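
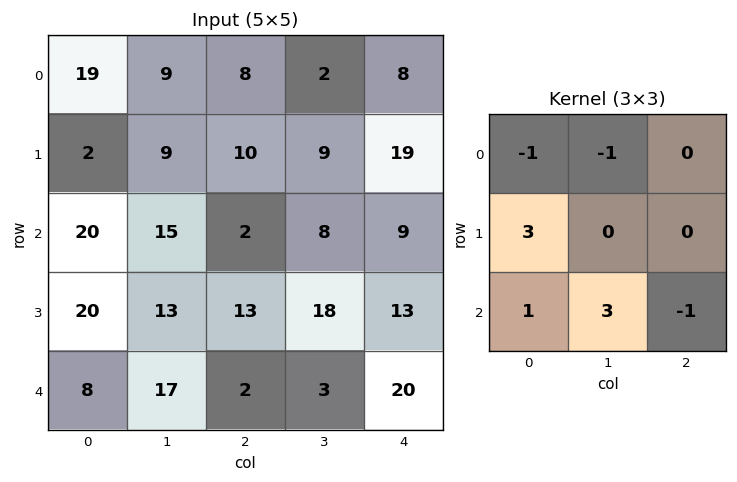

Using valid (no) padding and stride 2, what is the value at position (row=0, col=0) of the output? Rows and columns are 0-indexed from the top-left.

The receptive field on the input at this output position is [19 9 8 / 2 9 10 / 20 15 2]. Elementwise product with the kernel and sum: 19·-1 + 9·-1 + 2·3 + 20·1 + 15·3 + 2·-1.

41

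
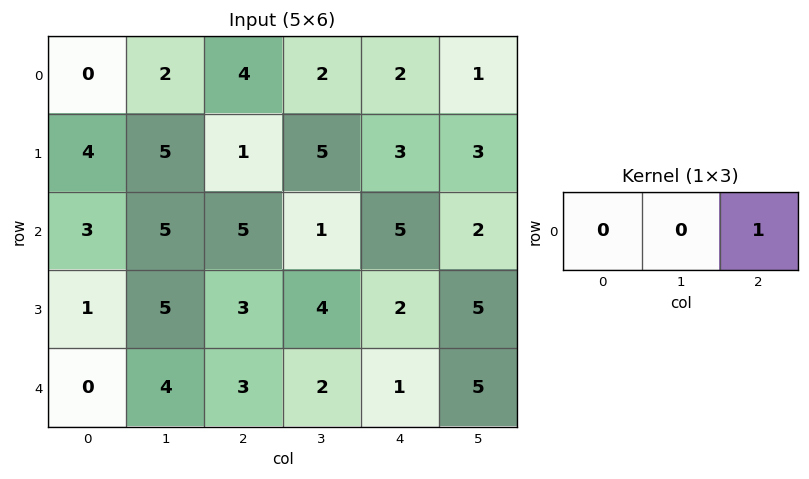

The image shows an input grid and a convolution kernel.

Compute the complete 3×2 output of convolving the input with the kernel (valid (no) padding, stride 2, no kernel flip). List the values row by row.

Output[0,0]: The receptive field on the input at this output position is [0 2 4]. Elementwise product with the kernel and sum: 4·1.

4 2
5 5
3 1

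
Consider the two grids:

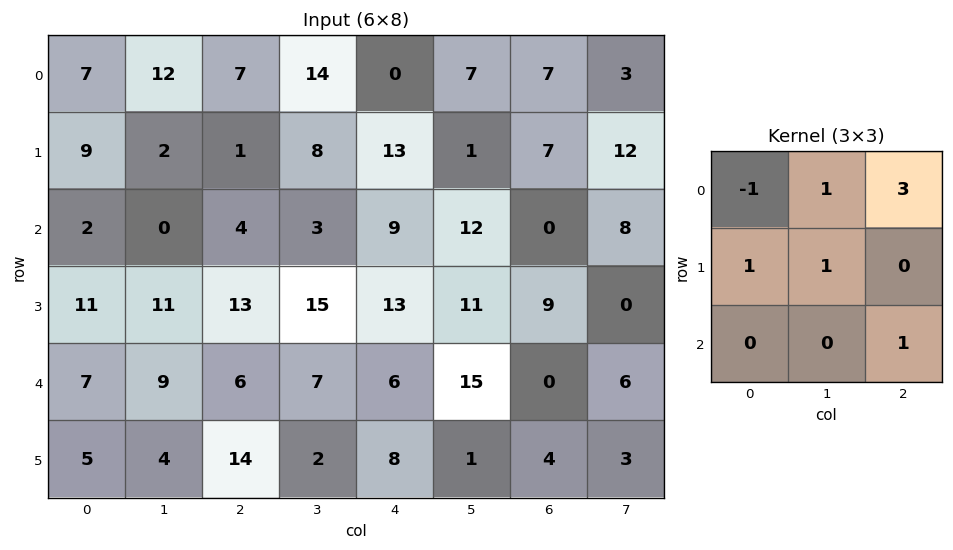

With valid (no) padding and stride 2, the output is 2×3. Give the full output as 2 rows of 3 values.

41 25 42
38 60 27

Output[0,0]: The receptive field on the input at this output position is [7 12 7 / 9 2 1 / 2 0 4]. Elementwise product with the kernel and sum: 7·-1 + 12·1 + 7·3 + 9·1 + 2·1 + 4·1.
Output[0,1]: The receptive field on the input at this output position is [7 14 0 / 1 8 13 / 4 3 9]. Elementwise product with the kernel and sum: 7·-1 + 14·1 + 0·3 + 1·1 + 8·1 + 9·1.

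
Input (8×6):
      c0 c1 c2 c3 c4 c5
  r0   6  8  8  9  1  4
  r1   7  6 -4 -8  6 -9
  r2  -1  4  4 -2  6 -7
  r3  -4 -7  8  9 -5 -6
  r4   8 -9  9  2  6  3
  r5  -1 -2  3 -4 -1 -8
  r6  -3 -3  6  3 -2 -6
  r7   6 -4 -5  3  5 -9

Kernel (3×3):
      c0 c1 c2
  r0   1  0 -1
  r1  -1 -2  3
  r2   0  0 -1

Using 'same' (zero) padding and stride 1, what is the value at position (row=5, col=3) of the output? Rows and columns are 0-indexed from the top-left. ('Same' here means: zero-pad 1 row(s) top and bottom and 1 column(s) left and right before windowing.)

7

The receptive field on the zero-padded input at this output position is [9 2 6 / 3 -4 -1 / 6 3 -2]. Elementwise product with the kernel and sum: 9·1 + 6·-1 + 3·-1 + -4·-2 + -1·3 + -2·-1.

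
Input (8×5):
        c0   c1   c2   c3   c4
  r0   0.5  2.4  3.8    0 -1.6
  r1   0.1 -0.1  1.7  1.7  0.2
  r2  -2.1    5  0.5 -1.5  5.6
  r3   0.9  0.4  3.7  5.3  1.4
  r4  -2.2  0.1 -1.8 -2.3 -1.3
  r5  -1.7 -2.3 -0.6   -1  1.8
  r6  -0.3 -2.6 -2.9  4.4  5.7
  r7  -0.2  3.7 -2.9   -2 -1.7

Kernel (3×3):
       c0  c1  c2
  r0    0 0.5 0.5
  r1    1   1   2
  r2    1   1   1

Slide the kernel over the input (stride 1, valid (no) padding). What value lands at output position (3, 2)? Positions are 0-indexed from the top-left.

-3.15

The receptive field on the input at this output position is [3.7 5.3 1.4 / -1.8 -2.3 -1.3 / -0.6 -1 1.8]. Elementwise product with the kernel and sum: 5.3·0.5 + 1.4·0.5 + -1.8·1 + -2.3·1 + -1.3·2 + -0.6·1 + -1·1 + 1.8·1.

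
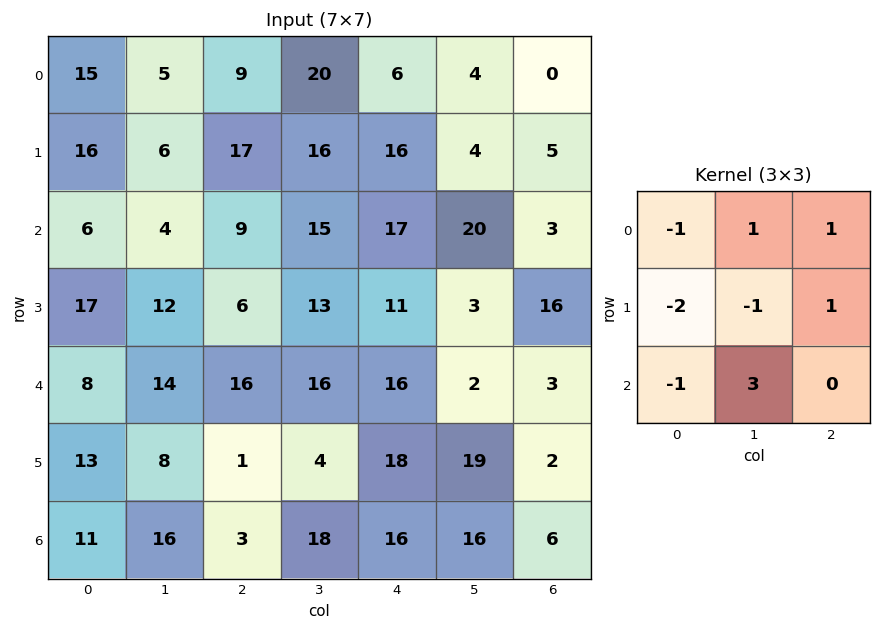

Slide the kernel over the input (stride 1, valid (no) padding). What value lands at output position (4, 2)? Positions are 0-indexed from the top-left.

79

The receptive field on the input at this output position is [16 16 16 / 1 4 18 / 3 18 16]. Elementwise product with the kernel and sum: 16·-1 + 16·1 + 16·1 + 1·-2 + 4·-1 + 18·1 + 3·-1 + 18·3.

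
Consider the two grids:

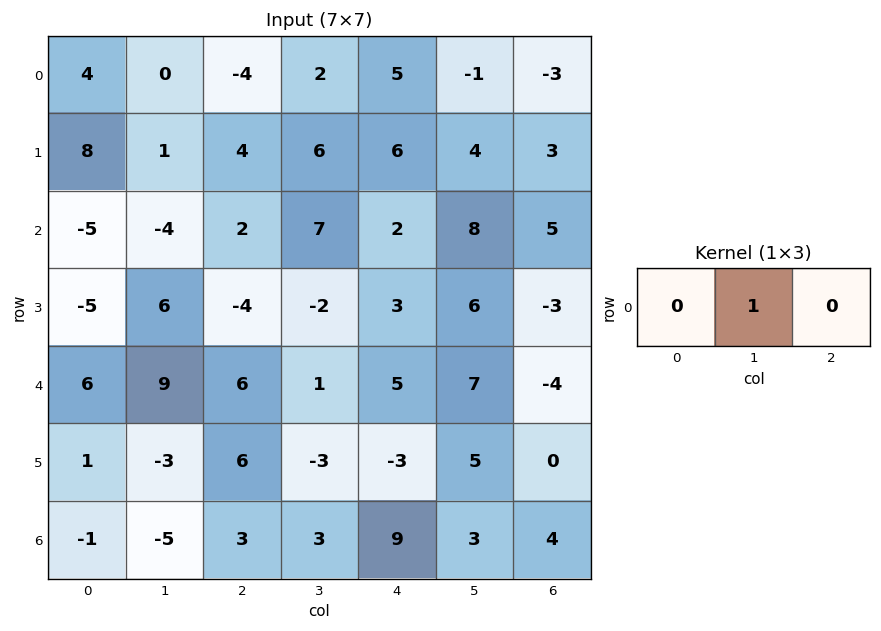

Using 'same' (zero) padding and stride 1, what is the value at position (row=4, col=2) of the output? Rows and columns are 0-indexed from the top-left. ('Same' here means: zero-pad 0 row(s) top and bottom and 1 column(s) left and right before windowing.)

The receptive field on the zero-padded input at this output position is [9 6 1]. Elementwise product with the kernel and sum: 6·1.

6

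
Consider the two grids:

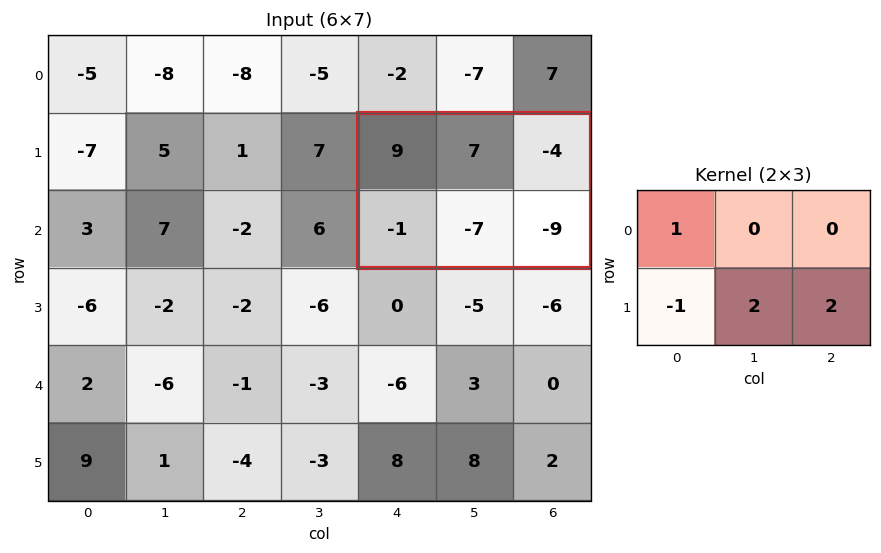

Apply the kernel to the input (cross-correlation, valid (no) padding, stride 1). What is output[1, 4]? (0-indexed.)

The receptive field on the input at this output position is [9 7 -4 / -1 -7 -9]. Elementwise product with the kernel and sum: 9·1 + -1·-1 + -7·2 + -9·2.

-22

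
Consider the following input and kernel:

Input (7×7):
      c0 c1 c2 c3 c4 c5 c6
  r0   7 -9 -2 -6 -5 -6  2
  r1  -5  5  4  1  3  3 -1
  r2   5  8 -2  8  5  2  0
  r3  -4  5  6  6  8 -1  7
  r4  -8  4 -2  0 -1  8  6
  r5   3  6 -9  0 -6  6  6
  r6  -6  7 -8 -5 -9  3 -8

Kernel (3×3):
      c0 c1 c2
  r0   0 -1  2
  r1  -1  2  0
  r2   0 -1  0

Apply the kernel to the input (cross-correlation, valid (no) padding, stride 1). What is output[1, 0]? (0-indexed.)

The receptive field on the input at this output position is [-5 5 4 / 5 8 -2 / -4 5 6]. Elementwise product with the kernel and sum: 5·-1 + 4·2 + 5·-1 + 8·2 + 5·-1.

9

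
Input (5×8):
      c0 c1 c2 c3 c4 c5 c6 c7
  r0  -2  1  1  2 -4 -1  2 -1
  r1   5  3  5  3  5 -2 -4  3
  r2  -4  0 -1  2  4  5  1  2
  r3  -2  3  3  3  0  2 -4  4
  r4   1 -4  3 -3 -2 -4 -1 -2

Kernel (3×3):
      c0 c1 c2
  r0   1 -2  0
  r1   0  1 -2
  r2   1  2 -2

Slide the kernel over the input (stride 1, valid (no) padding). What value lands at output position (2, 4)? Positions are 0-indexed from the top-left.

The receptive field on the input at this output position is [4 5 1 / 0 2 -4 / -2 -4 -1]. Elementwise product with the kernel and sum: 4·1 + 5·-2 + 2·1 + -4·-2 + -2·1 + -4·2 + -1·-2.

-4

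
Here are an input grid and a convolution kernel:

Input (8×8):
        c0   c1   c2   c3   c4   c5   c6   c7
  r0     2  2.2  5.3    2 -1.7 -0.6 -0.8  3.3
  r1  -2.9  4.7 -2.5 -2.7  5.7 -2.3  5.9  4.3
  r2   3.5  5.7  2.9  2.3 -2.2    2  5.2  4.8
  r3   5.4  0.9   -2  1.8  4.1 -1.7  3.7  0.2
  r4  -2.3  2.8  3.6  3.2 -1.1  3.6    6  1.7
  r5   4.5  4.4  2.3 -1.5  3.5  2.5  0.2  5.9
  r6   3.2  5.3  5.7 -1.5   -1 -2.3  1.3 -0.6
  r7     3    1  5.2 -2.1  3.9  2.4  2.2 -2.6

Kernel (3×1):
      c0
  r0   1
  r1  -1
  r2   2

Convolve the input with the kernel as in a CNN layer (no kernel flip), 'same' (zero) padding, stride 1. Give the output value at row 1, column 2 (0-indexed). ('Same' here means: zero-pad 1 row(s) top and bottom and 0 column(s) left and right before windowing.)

The receptive field on the zero-padded input at this output position is [5.3 / -2.5 / 2.9]. Elementwise product with the kernel and sum: 5.3·1 + -2.5·-1 + 2.9·2.

13.6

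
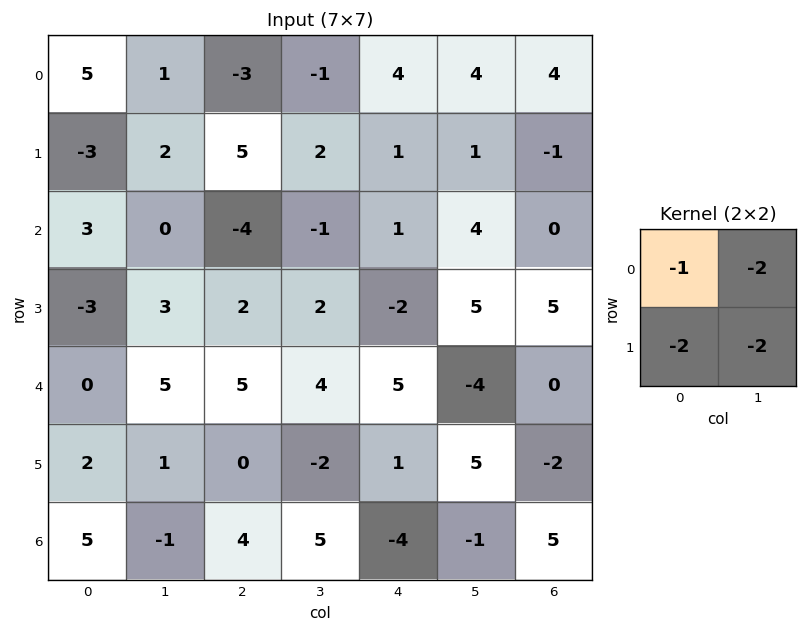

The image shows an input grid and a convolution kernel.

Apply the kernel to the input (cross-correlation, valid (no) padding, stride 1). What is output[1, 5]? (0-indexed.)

-7

The receptive field on the input at this output position is [1 -1 / 4 0]. Elementwise product with the kernel and sum: 1·-1 + -1·-2 + 4·-2 + 0·-2.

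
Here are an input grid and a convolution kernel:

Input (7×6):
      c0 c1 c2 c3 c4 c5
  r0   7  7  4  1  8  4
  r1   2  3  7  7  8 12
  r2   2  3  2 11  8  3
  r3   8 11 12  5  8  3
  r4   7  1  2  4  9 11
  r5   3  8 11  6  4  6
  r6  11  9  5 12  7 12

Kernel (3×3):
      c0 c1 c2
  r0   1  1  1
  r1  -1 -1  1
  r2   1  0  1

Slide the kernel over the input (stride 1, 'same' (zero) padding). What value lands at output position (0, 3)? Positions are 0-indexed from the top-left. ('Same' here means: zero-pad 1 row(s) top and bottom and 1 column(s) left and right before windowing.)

The receptive field on the zero-padded input at this output position is [0 0 0 / 4 1 8 / 7 7 8]. Elementwise product with the kernel and sum: 0·1 + 0·1 + 0·1 + 4·-1 + 1·-1 + 8·1 + 7·1 + 8·1.

18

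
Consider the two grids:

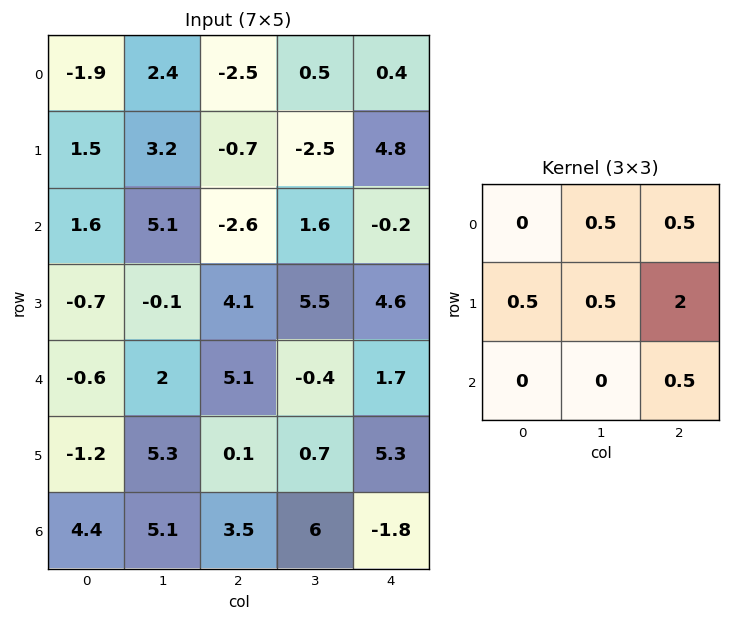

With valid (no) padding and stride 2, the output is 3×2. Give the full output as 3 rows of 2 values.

Output[0,0]: The receptive field on the input at this output position is [-1.9 2.4 -2.5 / 1.5 3.2 -0.7 / 1.6 5.1 -2.6]. Elementwise product with the kernel and sum: 2.4·0.5 + -2.5·0.5 + 1.5·0.5 + 3.2·0.5 + -0.7·2 + -2.6·0.5.

-0.4 8.35
11.6 15.55
7.55 10.75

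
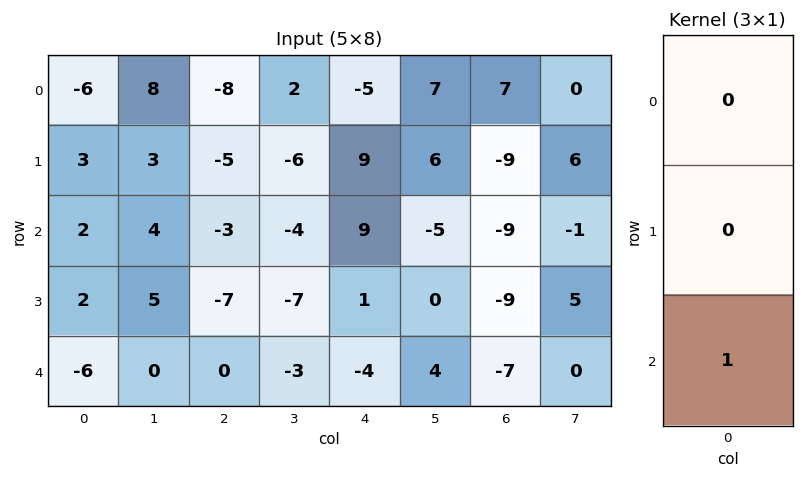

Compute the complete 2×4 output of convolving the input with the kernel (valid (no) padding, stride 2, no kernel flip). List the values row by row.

Output[0,0]: The receptive field on the input at this output position is [-6 / 3 / 2]. Elementwise product with the kernel and sum: 2·1.

2 -3 9 -9
-6 0 -4 -7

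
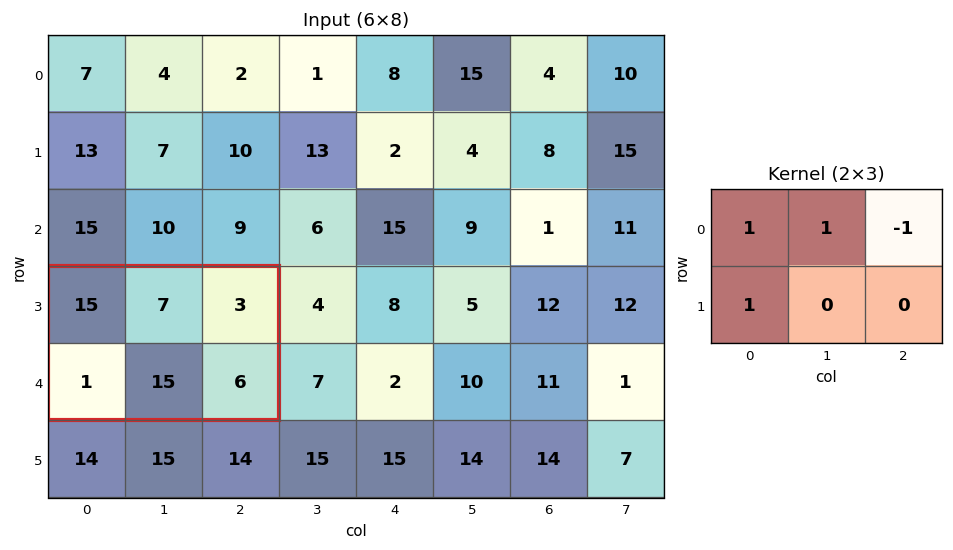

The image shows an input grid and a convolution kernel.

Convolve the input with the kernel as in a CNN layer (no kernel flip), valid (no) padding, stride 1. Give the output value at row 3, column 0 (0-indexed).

The receptive field on the input at this output position is [15 7 3 / 1 15 6]. Elementwise product with the kernel and sum: 15·1 + 7·1 + 3·-1 + 1·1.

20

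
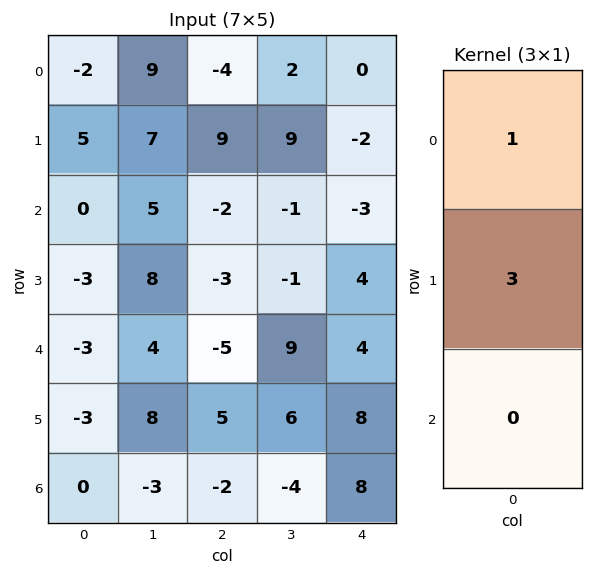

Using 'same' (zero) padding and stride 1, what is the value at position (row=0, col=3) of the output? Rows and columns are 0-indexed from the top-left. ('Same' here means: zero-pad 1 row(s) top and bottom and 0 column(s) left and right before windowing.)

The receptive field on the zero-padded input at this output position is [0 / 2 / 9]. Elementwise product with the kernel and sum: 0·1 + 2·3.

6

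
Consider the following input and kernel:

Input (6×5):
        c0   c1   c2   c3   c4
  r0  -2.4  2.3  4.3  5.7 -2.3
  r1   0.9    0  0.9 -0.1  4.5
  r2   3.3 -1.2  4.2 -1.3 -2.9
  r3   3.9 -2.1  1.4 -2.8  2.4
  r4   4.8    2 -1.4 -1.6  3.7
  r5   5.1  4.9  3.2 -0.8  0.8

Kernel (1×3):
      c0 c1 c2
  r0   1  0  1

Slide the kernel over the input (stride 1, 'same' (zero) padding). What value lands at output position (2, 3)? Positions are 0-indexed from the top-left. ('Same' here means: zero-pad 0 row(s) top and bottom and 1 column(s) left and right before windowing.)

The receptive field on the zero-padded input at this output position is [4.2 -1.3 -2.9]. Elementwise product with the kernel and sum: 4.2·1 + -2.9·1.

1.3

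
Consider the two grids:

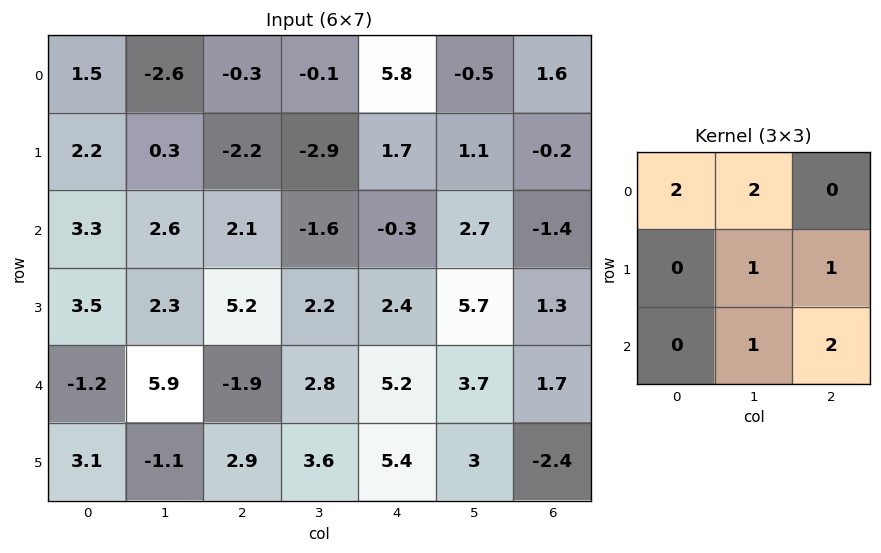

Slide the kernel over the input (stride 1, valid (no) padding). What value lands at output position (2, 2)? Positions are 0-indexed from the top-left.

The receptive field on the input at this output position is [2.1 -1.6 -0.3 / 5.2 2.2 2.4 / -1.9 2.8 5.2]. Elementwise product with the kernel and sum: 2.1·2 + -1.6·2 + 2.2·1 + 2.4·1 + 2.8·1 + 5.2·2.

18.8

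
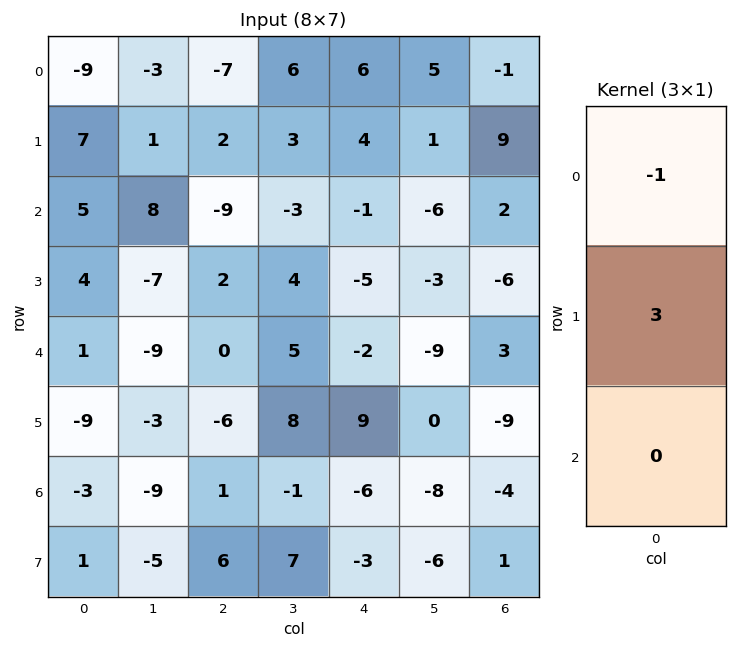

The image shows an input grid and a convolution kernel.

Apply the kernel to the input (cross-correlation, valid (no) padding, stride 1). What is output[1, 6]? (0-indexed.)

-3

The receptive field on the input at this output position is [9 / 2 / -6]. Elementwise product with the kernel and sum: 9·-1 + 2·3.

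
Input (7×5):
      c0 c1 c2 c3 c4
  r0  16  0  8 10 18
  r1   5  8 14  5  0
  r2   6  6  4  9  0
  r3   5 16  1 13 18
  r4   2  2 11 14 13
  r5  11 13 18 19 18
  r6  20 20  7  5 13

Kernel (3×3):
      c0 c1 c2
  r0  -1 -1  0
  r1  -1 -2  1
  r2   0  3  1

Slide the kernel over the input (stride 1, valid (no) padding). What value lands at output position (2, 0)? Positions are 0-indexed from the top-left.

-31

The receptive field on the input at this output position is [6 6 4 / 5 16 1 / 2 2 11]. Elementwise product with the kernel and sum: 6·-1 + 6·-1 + 5·-1 + 16·-2 + 1·1 + 2·3 + 11·1.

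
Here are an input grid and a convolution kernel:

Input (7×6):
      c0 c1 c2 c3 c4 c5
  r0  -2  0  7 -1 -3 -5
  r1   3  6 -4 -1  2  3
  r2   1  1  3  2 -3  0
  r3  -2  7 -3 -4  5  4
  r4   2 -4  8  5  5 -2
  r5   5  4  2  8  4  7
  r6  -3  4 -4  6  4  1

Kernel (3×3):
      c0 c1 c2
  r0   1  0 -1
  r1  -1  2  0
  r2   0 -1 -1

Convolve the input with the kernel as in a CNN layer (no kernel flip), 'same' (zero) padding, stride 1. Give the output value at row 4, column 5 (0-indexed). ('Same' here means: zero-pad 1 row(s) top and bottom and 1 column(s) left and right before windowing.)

The receptive field on the zero-padded input at this output position is [5 4 0 / 5 -2 0 / 4 7 0]. Elementwise product with the kernel and sum: 5·1 + 0·-1 + 5·-1 + -2·2 + 7·-1 + 0·-1.

-11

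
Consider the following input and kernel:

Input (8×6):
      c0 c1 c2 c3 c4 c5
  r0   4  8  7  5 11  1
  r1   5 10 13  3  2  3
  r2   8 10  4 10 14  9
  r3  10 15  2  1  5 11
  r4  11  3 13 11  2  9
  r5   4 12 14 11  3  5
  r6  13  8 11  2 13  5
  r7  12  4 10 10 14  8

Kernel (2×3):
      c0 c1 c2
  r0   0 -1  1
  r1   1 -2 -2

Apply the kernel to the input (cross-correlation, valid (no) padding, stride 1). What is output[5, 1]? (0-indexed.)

-21

The receptive field on the input at this output position is [12 14 11 / 8 11 2]. Elementwise product with the kernel and sum: 14·-1 + 11·1 + 8·1 + 11·-2 + 2·-2.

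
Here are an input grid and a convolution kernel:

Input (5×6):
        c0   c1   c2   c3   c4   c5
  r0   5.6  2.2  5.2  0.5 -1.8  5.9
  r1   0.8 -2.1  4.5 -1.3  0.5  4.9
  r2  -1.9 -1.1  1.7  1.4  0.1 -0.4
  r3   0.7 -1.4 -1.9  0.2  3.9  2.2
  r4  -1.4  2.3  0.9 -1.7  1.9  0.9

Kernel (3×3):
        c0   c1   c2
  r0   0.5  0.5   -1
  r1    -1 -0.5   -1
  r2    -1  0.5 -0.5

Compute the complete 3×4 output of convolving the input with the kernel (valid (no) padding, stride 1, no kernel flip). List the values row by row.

Output[0,0]: The receptive field on the input at this output position is [5.6 2.2 5.2 / 0.8 -2.1 4.5 / -1.9 -1.1 1.7]. Elementwise product with the kernel and sum: 5.6·0.5 + 2.2·0.5 + 5.2·-1 + 0.8·-1 + -2.1·-0.5 + 4.5·-1 + -1.9·-1 + -1.1·0.5 + 1.7·-0.5.

-5.05 5.6 -0.75 -11.55
-4.85 1.7 -1.35 -5.7
0.8 0.05 -3.35 -1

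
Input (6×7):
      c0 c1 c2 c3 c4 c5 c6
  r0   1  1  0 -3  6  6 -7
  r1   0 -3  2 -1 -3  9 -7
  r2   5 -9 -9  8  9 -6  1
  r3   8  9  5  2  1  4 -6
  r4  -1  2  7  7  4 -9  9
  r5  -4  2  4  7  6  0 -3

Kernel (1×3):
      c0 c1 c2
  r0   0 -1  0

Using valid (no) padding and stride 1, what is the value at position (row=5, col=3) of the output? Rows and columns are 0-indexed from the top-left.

-6

The receptive field on the input at this output position is [7 6 0]. Elementwise product with the kernel and sum: 6·-1.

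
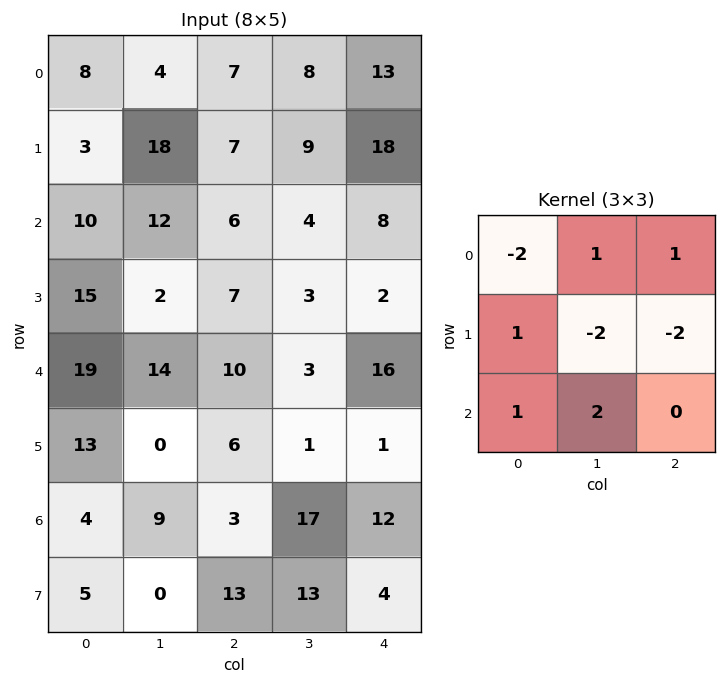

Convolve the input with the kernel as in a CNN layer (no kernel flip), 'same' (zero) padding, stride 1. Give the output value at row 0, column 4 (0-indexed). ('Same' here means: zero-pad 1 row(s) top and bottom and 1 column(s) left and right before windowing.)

The receptive field on the zero-padded input at this output position is [0 0 0 / 8 13 0 / 9 18 0]. Elementwise product with the kernel and sum: 0·-2 + 0·1 + 0·1 + 8·1 + 13·-2 + 0·-2 + 9·1 + 18·2.

27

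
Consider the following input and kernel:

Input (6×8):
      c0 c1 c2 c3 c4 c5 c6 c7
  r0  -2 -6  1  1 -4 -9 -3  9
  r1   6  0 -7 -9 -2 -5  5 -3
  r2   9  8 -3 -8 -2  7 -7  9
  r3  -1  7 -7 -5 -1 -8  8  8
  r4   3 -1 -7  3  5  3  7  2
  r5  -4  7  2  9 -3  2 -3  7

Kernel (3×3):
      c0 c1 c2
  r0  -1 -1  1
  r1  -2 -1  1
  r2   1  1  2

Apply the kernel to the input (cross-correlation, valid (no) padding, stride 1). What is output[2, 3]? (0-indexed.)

The receptive field on the input at this output position is [-8 -2 7 / -5 -1 -8 / 3 5 3]. Elementwise product with the kernel and sum: -8·-1 + -2·-1 + 7·1 + -5·-2 + -1·-1 + -8·1 + 3·1 + 5·1 + 3·2.

34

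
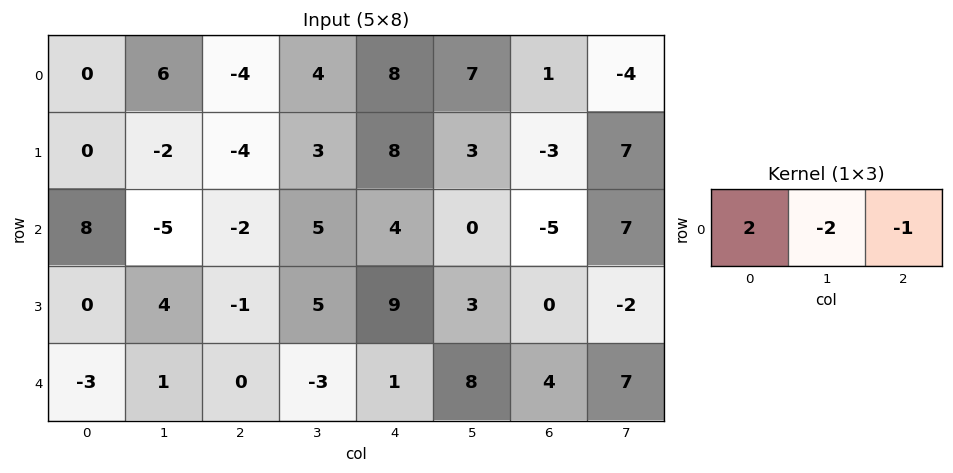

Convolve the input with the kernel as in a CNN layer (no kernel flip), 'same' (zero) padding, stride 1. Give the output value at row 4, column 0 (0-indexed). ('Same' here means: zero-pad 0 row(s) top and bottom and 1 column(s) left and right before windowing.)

5

The receptive field on the zero-padded input at this output position is [0 -3 1]. Elementwise product with the kernel and sum: 0·2 + -3·-2 + 1·-1.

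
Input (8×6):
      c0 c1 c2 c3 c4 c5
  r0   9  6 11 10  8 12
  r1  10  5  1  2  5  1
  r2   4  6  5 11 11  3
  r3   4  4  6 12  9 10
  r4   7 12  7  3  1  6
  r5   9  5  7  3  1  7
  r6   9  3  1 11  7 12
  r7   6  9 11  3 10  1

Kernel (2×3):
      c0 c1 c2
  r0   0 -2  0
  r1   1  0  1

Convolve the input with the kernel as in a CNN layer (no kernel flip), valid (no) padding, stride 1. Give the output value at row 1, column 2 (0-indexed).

The receptive field on the input at this output position is [1 2 5 / 5 11 11]. Elementwise product with the kernel and sum: 2·-2 + 5·1 + 11·1.

12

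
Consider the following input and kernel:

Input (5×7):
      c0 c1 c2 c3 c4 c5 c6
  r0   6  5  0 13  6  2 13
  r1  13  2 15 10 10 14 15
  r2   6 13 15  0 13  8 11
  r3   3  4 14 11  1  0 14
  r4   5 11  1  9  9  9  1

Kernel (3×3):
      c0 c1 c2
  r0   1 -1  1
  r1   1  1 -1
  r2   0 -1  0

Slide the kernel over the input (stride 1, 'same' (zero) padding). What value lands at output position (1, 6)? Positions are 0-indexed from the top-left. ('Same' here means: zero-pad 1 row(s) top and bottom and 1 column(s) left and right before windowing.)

The receptive field on the zero-padded input at this output position is [2 13 0 / 14 15 0 / 8 11 0]. Elementwise product with the kernel and sum: 2·1 + 13·-1 + 0·1 + 14·1 + 15·1 + 0·-1 + 11·-1.

7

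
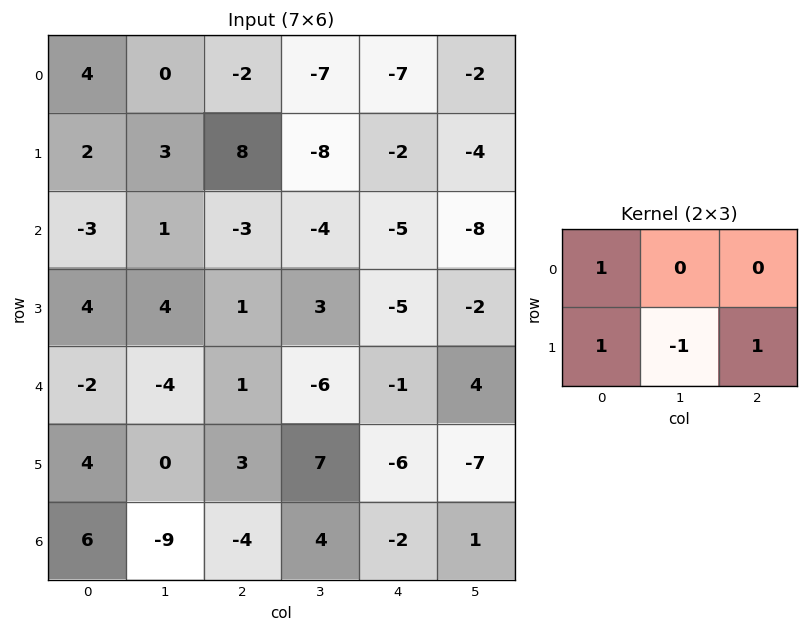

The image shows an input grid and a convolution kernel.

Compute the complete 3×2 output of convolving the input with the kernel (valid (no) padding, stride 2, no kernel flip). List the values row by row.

Output[0,0]: The receptive field on the input at this output position is [4 0 -2 / 2 3 8]. Elementwise product with the kernel and sum: 4·1 + 2·1 + 3·-1 + 8·1.
Output[0,1]: The receptive field on the input at this output position is [-2 -7 -7 / 8 -8 -2]. Elementwise product with the kernel and sum: -2·1 + 8·1 + -8·-1 + -2·1.

11 12
-2 -10
5 -9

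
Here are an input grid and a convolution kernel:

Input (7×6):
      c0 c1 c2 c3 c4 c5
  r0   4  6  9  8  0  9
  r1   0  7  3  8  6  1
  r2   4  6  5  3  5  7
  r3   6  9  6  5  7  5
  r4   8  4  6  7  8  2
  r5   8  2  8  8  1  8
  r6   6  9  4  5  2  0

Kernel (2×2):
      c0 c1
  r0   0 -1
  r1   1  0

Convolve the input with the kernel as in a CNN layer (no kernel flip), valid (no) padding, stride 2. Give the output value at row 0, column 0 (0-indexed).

The receptive field on the input at this output position is [4 6 / 0 7]. Elementwise product with the kernel and sum: 6·-1 + 0·1.

-6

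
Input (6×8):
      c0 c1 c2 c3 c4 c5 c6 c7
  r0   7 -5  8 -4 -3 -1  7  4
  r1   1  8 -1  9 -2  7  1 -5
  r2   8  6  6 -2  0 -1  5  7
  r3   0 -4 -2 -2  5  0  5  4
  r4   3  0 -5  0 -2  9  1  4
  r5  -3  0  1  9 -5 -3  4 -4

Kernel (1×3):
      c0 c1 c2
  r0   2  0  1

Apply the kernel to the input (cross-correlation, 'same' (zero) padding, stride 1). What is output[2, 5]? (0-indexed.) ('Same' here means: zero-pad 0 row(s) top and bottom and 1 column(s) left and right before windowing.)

The receptive field on the zero-padded input at this output position is [0 -1 5]. Elementwise product with the kernel and sum: 0·2 + 5·1.

5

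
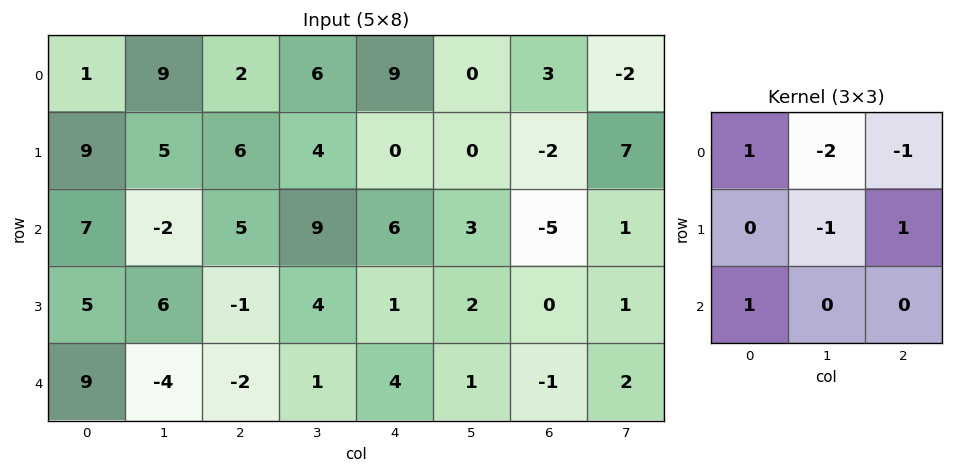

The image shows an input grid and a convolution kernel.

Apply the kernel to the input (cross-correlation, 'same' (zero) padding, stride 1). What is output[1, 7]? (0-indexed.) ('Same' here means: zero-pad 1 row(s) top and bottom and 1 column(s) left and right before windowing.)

-5

The receptive field on the zero-padded input at this output position is [3 -2 0 / -2 7 0 / -5 1 0]. Elementwise product with the kernel and sum: 3·1 + -2·-2 + 0·-1 + 7·-1 + 0·1 + -5·1.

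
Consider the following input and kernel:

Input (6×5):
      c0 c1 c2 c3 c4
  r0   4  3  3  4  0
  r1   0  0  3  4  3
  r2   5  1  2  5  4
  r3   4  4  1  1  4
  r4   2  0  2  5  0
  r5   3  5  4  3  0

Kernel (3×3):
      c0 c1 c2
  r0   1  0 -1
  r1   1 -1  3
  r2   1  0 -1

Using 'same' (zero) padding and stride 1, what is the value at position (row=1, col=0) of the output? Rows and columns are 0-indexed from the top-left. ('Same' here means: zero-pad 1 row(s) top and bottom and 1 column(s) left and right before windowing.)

-4

The receptive field on the zero-padded input at this output position is [0 4 3 / 0 0 0 / 0 5 1]. Elementwise product with the kernel and sum: 0·1 + 3·-1 + 0·1 + 0·-1 + 0·3 + 0·1 + 1·-1.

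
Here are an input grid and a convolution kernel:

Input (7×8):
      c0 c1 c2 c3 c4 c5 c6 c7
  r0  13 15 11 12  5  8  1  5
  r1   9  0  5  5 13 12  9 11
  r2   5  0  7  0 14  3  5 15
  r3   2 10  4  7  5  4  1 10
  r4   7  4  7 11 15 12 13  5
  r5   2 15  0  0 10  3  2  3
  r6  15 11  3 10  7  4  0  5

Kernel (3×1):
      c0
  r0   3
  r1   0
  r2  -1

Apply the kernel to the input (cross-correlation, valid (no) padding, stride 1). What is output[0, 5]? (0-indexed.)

21

The receptive field on the input at this output position is [8 / 12 / 3]. Elementwise product with the kernel and sum: 8·3 + 3·-1.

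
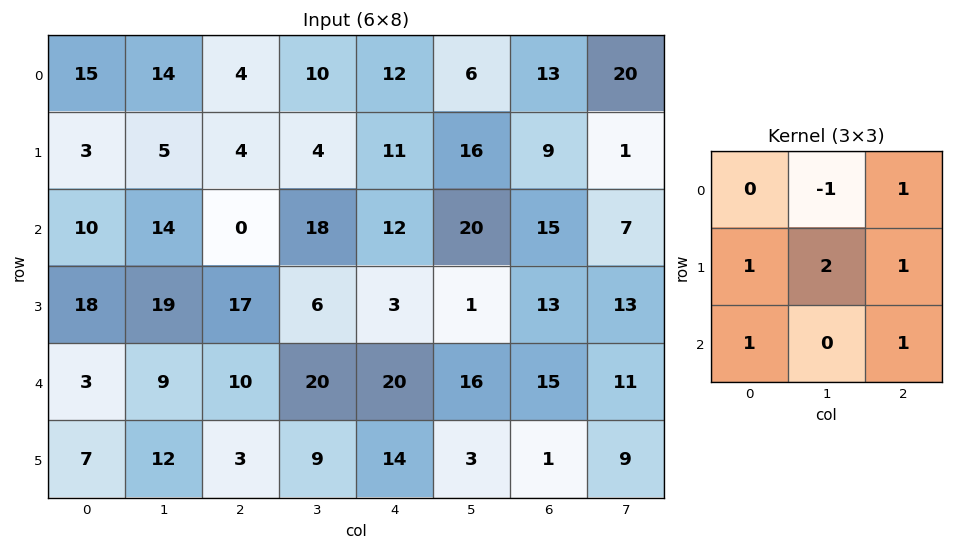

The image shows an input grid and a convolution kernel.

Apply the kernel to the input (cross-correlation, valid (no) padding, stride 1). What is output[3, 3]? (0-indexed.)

The receptive field on the input at this output position is [6 3 1 / 20 20 16 / 9 14 3]. Elementwise product with the kernel and sum: 3·-1 + 1·1 + 20·1 + 20·2 + 16·1 + 9·1 + 3·1.

86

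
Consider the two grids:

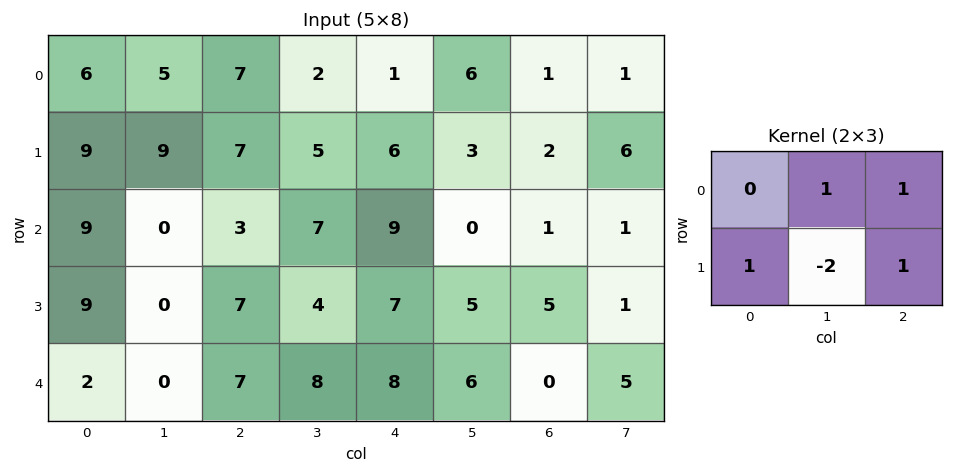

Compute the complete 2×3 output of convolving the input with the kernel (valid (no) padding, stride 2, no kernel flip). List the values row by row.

Output[0,0]: The receptive field on the input at this output position is [6 5 7 / 9 9 7]. Elementwise product with the kernel and sum: 5·1 + 7·1 + 9·1 + 9·-2 + 7·1.

10 6 9
19 22 3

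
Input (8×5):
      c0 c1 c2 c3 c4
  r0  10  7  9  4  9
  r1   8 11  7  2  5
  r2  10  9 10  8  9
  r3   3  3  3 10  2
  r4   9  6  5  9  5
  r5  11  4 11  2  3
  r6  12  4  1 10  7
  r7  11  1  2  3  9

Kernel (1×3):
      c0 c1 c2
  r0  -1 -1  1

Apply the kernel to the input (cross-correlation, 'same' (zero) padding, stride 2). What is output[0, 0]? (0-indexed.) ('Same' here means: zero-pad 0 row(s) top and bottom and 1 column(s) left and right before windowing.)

The receptive field on the zero-padded input at this output position is [0 10 7]. Elementwise product with the kernel and sum: 0·-1 + 10·-1 + 7·1.

-3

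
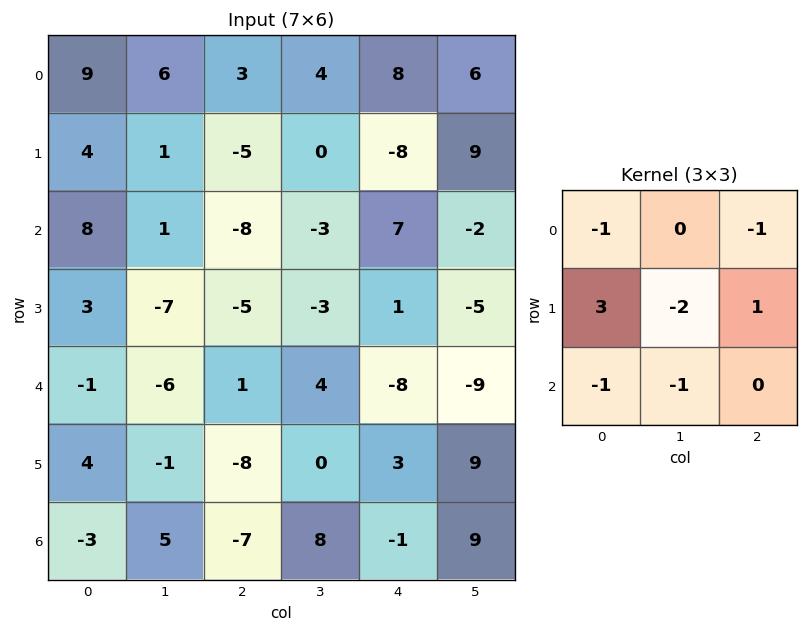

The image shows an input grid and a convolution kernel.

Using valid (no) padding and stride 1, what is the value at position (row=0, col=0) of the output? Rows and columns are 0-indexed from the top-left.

-16

The receptive field on the input at this output position is [9 6 3 / 4 1 -5 / 8 1 -8]. Elementwise product with the kernel and sum: 9·-1 + 3·-1 + 4·3 + 1·-2 + -5·1 + 8·-1 + 1·-1.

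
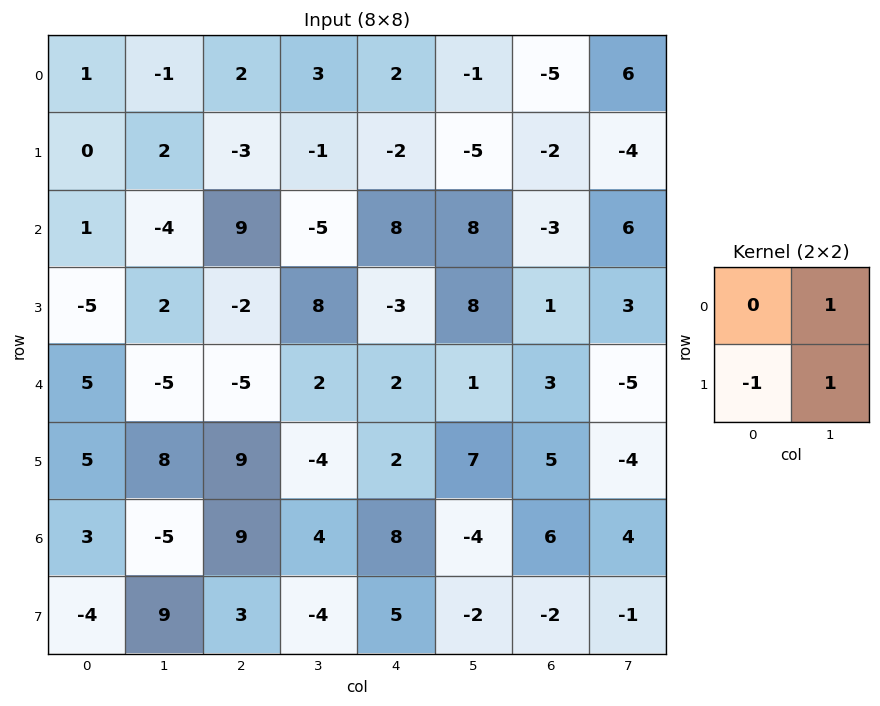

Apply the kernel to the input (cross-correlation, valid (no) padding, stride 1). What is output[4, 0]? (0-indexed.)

The receptive field on the input at this output position is [5 -5 / 5 8]. Elementwise product with the kernel and sum: -5·1 + 5·-1 + 8·1.

-2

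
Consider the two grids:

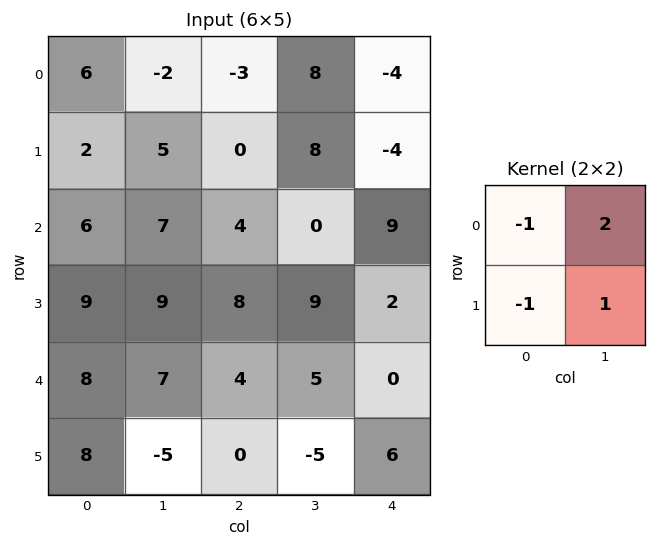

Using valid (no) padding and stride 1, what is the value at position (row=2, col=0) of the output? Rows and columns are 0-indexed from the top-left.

8

The receptive field on the input at this output position is [6 7 / 9 9]. Elementwise product with the kernel and sum: 6·-1 + 7·2 + 9·-1 + 9·1.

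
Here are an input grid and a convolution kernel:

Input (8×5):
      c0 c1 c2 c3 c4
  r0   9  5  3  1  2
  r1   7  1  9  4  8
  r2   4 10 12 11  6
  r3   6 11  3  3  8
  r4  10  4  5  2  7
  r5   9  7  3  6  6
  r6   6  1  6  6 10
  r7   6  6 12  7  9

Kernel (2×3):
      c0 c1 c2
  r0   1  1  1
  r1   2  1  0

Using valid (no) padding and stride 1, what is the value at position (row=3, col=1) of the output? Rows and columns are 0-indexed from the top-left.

30

The receptive field on the input at this output position is [11 3 3 / 4 5 2]. Elementwise product with the kernel and sum: 11·1 + 3·1 + 3·1 + 4·2 + 5·1.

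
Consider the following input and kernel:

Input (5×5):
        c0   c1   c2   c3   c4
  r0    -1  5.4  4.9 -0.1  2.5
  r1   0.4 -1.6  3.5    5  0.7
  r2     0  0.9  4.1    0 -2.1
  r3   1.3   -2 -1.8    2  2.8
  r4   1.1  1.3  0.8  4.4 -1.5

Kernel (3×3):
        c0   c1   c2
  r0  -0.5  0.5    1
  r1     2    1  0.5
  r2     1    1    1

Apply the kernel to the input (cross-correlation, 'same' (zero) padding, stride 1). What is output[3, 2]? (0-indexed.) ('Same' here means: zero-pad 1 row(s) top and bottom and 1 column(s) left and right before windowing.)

The receptive field on the zero-padded input at this output position is [0.9 4.1 0 / -2 -1.8 2 / 1.3 0.8 4.4]. Elementwise product with the kernel and sum: 0.9·-0.5 + 4.1·0.5 + 0·1 + -2·2 + -1.8·1 + 2·0.5 + 1.3·1 + 0.8·1 + 4.4·1.

3.3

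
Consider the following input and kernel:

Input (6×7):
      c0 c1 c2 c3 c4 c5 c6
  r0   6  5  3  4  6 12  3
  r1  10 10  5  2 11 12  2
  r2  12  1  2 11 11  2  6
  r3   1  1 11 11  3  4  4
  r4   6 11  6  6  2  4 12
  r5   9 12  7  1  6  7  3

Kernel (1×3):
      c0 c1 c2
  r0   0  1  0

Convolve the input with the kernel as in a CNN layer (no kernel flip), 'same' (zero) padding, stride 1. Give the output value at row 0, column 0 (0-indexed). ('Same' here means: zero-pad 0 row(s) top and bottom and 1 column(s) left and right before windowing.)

The receptive field on the zero-padded input at this output position is [0 6 5]. Elementwise product with the kernel and sum: 6·1.

6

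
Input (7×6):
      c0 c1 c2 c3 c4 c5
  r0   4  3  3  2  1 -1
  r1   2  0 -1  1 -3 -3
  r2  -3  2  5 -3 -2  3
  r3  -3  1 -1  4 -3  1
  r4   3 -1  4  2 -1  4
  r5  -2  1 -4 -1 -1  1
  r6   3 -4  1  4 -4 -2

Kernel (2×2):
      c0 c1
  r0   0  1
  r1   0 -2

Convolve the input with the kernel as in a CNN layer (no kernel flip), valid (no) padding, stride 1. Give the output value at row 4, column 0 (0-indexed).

The receptive field on the input at this output position is [3 -1 / -2 1]. Elementwise product with the kernel and sum: -1·1 + 1·-2.

-3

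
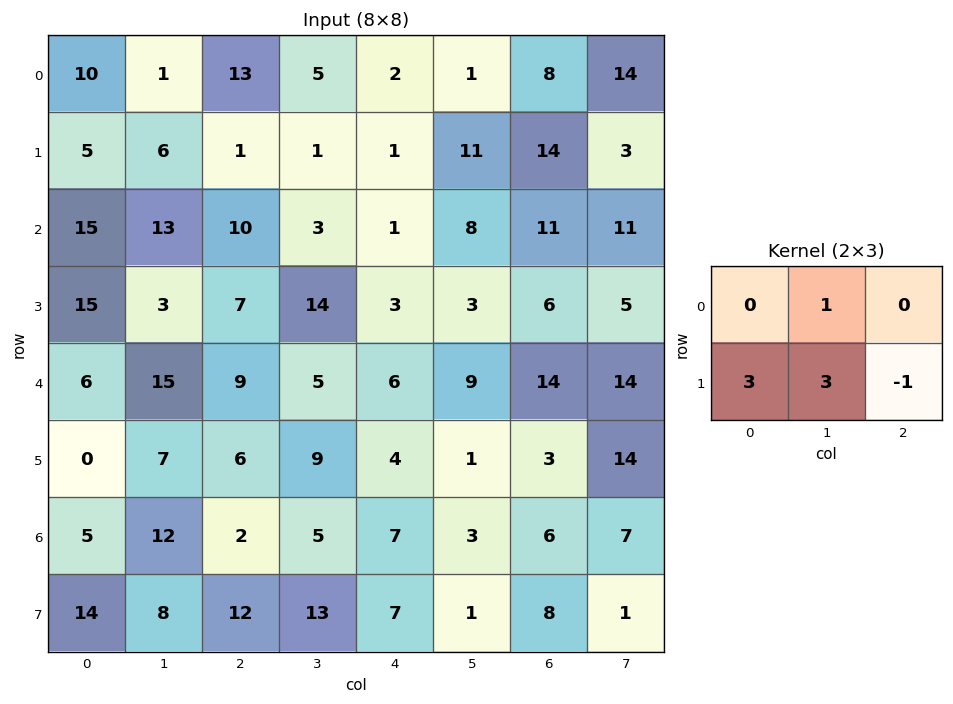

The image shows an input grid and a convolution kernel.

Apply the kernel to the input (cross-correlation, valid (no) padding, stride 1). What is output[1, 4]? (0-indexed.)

27

The receptive field on the input at this output position is [1 11 14 / 1 8 11]. Elementwise product with the kernel and sum: 11·1 + 1·3 + 8·3 + 11·-1.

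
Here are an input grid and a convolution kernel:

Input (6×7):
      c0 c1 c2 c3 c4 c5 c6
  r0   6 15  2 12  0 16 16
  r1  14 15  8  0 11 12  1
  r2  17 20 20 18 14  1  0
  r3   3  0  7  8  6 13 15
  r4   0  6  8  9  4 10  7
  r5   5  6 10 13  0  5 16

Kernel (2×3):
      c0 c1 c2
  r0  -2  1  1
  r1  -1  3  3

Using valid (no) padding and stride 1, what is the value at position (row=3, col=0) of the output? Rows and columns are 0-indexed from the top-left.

43

The receptive field on the input at this output position is [3 0 7 / 0 6 8]. Elementwise product with the kernel and sum: 3·-2 + 0·1 + 7·1 + 0·-1 + 6·3 + 8·3.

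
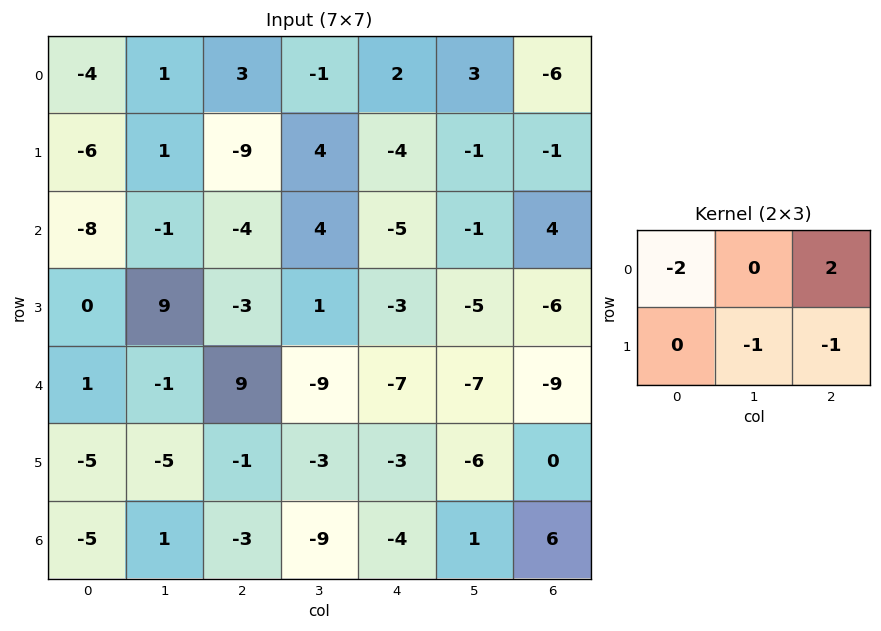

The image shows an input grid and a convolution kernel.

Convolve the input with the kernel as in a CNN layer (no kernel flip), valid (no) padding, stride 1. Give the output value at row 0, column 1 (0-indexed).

The receptive field on the input at this output position is [1 3 -1 / 1 -9 4]. Elementwise product with the kernel and sum: 1·-2 + -1·2 + -9·-1 + 4·-1.

1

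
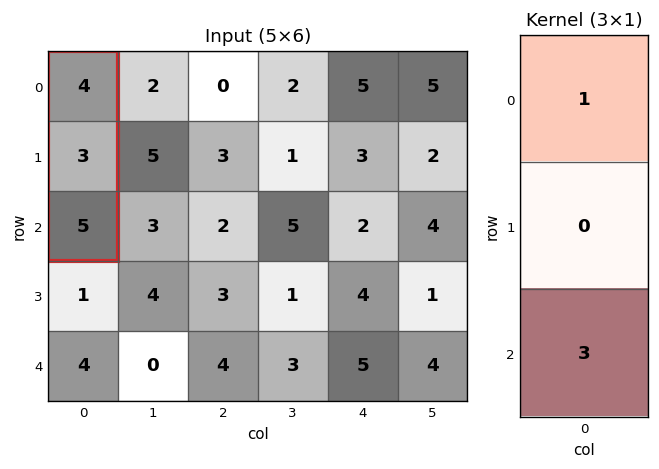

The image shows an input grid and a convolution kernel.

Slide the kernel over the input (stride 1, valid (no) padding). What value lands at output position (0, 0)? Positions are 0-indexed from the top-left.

19

The receptive field on the input at this output position is [4 / 3 / 5]. Elementwise product with the kernel and sum: 4·1 + 5·3.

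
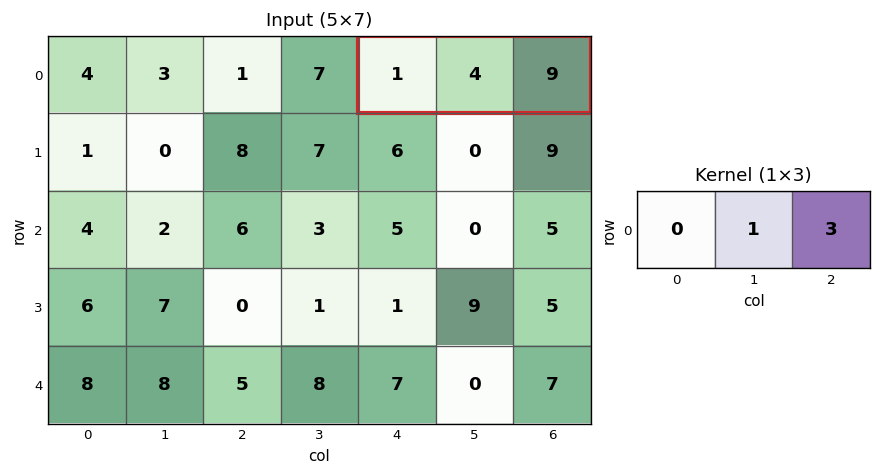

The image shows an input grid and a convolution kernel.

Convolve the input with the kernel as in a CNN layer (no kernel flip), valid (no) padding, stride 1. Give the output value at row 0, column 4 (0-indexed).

The receptive field on the input at this output position is [1 4 9]. Elementwise product with the kernel and sum: 4·1 + 9·3.

31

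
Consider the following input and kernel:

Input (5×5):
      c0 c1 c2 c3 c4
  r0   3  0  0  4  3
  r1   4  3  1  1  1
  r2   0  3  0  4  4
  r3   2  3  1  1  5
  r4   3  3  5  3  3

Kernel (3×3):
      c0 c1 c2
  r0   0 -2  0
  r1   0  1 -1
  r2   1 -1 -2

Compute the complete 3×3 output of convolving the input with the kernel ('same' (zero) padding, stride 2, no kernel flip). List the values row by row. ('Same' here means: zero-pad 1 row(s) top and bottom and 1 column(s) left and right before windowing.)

Output[0,0]: The receptive field on the zero-padded input at this output position is [0 0 0 / 0 3 0 / 0 4 3]. Elementwise product with the kernel and sum: 0·-2 + 3·1 + 0·-1 + 0·1 + 4·-1 + 3·-2.

-7 -4 3
-19 -6 -2
-4 0 -7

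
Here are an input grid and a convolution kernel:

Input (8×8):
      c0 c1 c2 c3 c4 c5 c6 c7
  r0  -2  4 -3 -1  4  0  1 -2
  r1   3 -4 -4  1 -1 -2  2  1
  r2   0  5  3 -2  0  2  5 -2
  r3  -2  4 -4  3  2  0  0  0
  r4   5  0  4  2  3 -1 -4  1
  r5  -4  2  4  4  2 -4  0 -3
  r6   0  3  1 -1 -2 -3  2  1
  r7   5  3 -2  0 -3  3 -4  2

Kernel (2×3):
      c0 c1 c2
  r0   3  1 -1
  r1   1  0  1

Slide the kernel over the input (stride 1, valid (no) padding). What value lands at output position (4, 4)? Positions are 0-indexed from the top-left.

14

The receptive field on the input at this output position is [3 -1 -4 / 2 -4 0]. Elementwise product with the kernel and sum: 3·3 + -1·1 + -4·-1 + 2·1 + 0·1.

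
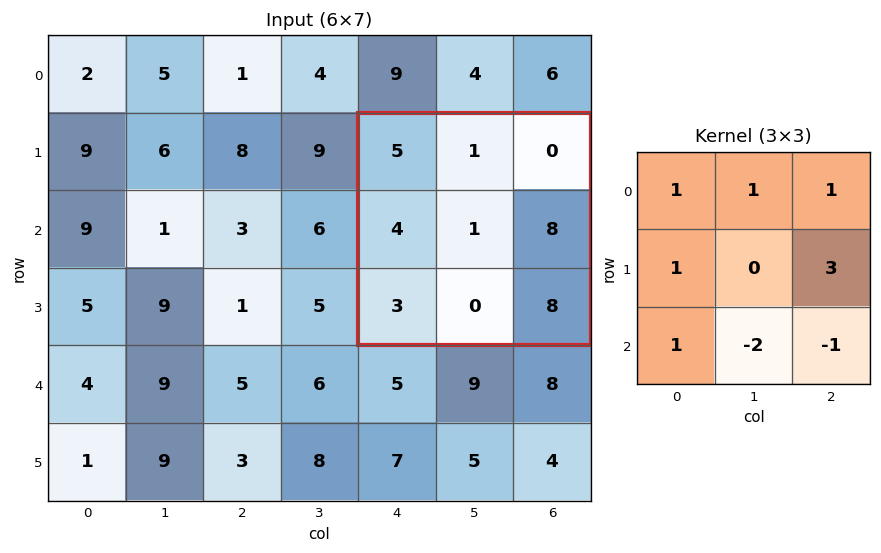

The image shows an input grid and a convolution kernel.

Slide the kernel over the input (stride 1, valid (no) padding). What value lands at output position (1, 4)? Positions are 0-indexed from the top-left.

The receptive field on the input at this output position is [5 1 0 / 4 1 8 / 3 0 8]. Elementwise product with the kernel and sum: 5·1 + 1·1 + 0·1 + 4·1 + 8·3 + 3·1 + 0·-2 + 8·-1.

29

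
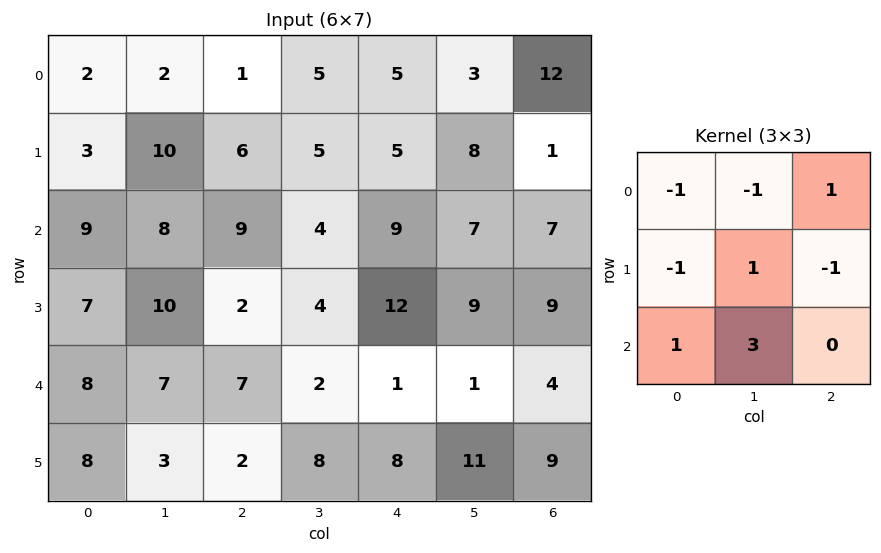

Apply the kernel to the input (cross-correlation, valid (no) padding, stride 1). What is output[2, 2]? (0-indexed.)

-1

The receptive field on the input at this output position is [9 4 9 / 2 4 12 / 7 2 1]. Elementwise product with the kernel and sum: 9·-1 + 4·-1 + 9·1 + 2·-1 + 4·1 + 12·-1 + 7·1 + 2·3.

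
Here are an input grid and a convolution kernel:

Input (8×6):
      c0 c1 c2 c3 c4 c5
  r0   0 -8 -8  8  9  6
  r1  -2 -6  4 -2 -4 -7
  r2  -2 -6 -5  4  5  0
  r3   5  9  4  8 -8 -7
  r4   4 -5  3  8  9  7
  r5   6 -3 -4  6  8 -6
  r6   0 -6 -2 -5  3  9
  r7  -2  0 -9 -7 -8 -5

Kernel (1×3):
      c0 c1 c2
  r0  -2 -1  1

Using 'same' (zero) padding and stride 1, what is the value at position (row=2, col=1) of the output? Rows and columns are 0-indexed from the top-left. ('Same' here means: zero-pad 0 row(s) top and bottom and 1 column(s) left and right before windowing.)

The receptive field on the zero-padded input at this output position is [-2 -6 -5]. Elementwise product with the kernel and sum: -2·-2 + -6·-1 + -5·1.

5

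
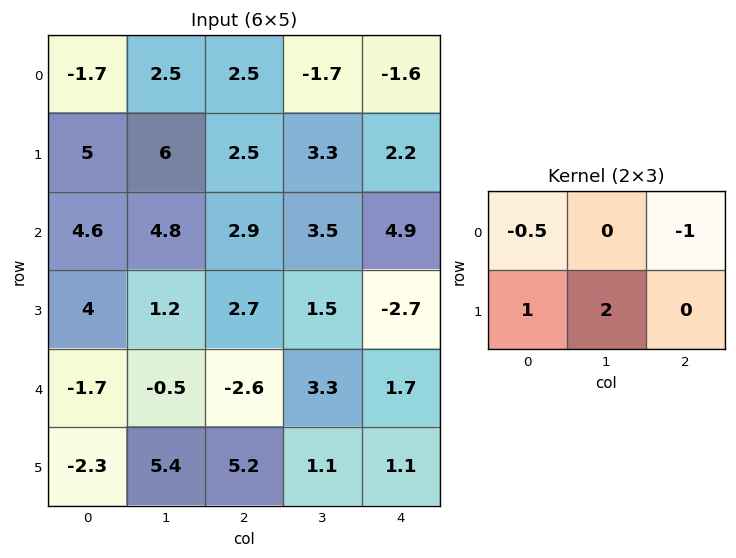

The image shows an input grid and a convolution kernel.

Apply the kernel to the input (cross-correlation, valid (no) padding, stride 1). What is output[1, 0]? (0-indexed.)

The receptive field on the input at this output position is [5 6 2.5 / 4.6 4.8 2.9]. Elementwise product with the kernel and sum: 5·-0.5 + 2.5·-1 + 4.6·1 + 4.8·2.

9.2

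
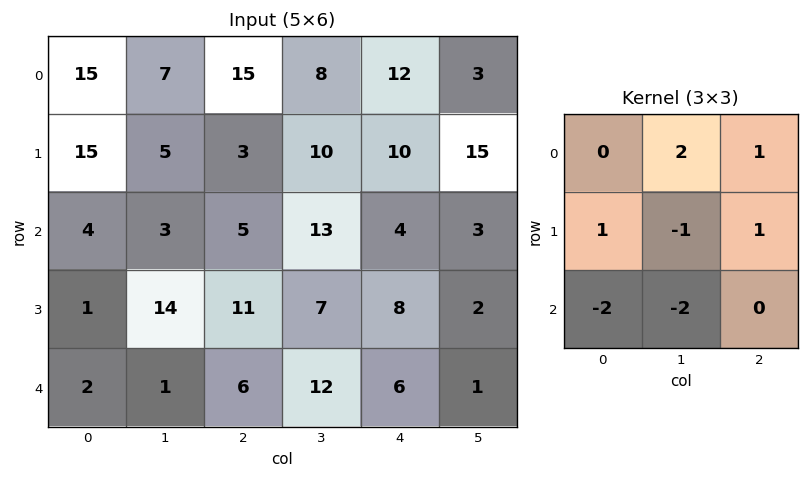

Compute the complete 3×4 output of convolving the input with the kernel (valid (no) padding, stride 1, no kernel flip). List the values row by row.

Output[0,0]: The receptive field on the input at this output position is [15 7 15 / 15 5 3 / 4 3 5]. Elementwise product with the kernel and sum: 7·2 + 15·1 + 15·1 + 5·-1 + 3·1 + 4·-2 + 3·-2.

28 34 -5 8
-11 -23 -10 17
3 19 6 -24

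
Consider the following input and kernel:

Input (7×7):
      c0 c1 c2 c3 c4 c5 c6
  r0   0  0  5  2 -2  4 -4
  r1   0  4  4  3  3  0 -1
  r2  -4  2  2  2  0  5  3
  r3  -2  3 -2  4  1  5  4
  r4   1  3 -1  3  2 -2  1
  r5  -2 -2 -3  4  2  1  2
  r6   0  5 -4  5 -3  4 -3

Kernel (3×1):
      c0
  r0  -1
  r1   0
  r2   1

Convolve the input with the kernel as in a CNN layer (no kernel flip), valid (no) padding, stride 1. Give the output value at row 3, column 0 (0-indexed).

0

The receptive field on the input at this output position is [-2 / 1 / -2]. Elementwise product with the kernel and sum: -2·-1 + -2·1.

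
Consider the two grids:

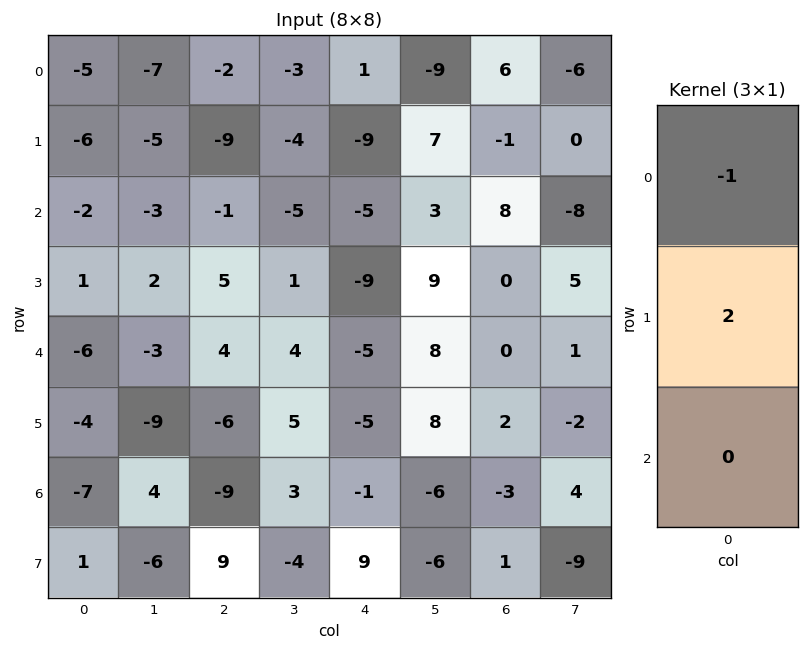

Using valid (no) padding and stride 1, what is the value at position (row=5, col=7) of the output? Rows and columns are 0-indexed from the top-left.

The receptive field on the input at this output position is [-2 / 4 / -9]. Elementwise product with the kernel and sum: -2·-1 + 4·2.

10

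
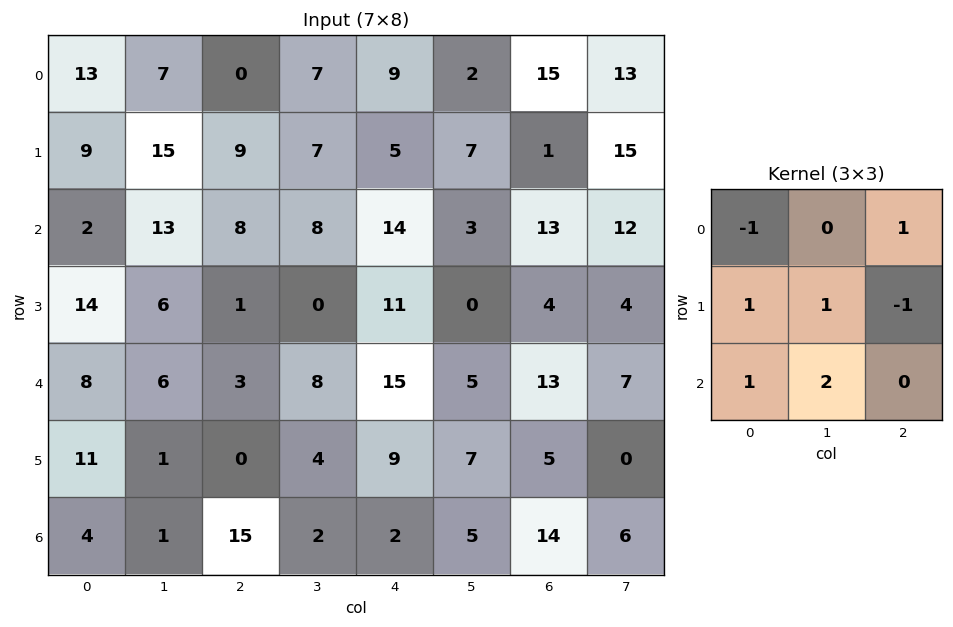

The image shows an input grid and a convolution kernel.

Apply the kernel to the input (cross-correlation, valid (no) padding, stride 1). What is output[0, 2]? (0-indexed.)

The receptive field on the input at this output position is [0 7 9 / 9 7 5 / 8 8 14]. Elementwise product with the kernel and sum: 0·-1 + 9·1 + 9·1 + 7·1 + 5·-1 + 8·1 + 8·2.

44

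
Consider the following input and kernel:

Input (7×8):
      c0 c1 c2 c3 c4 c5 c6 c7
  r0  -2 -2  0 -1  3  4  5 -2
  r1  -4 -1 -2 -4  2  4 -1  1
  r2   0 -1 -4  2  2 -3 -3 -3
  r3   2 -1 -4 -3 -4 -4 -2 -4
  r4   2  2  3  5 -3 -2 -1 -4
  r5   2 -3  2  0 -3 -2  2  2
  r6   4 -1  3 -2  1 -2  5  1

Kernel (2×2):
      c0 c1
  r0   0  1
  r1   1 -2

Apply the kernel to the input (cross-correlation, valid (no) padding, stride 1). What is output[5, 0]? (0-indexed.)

3

The receptive field on the input at this output position is [2 -3 / 4 -1]. Elementwise product with the kernel and sum: -3·1 + 4·1 + -1·-2.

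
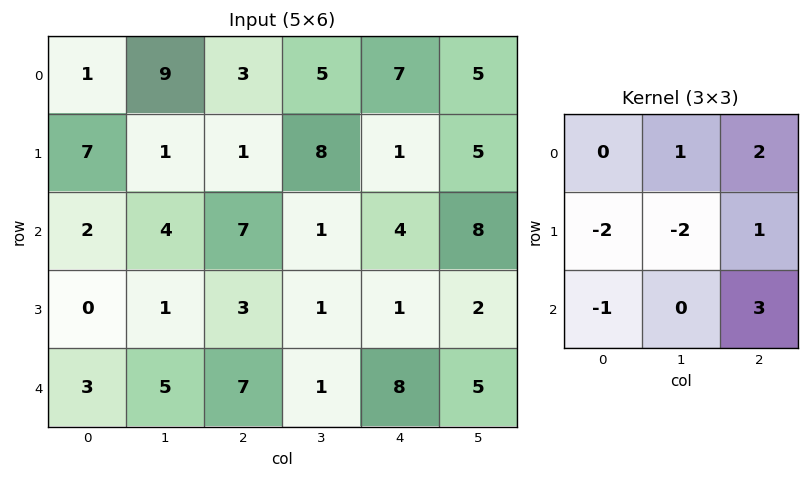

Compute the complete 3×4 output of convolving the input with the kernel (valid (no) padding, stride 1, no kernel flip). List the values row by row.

Output[0,0]: The receptive field on the input at this output position is [1 9 3 / 7 1 1 / 2 4 7]. Elementwise product with the kernel and sum: 9·1 + 3·2 + 7·-2 + 1·-2 + 1·1 + 2·-1 + 7·3.
Output[0,1]: The receptive field on the input at this output position is [9 3 5 / 1 1 8 / 4 7 1]. Elementwise product with the kernel and sum: 3·1 + 5·2 + 1·-2 + 1·-2 + 8·1 + 4·-1 + 1·3.

19 16 7 27
7 -2 -2 14
37 0 19 32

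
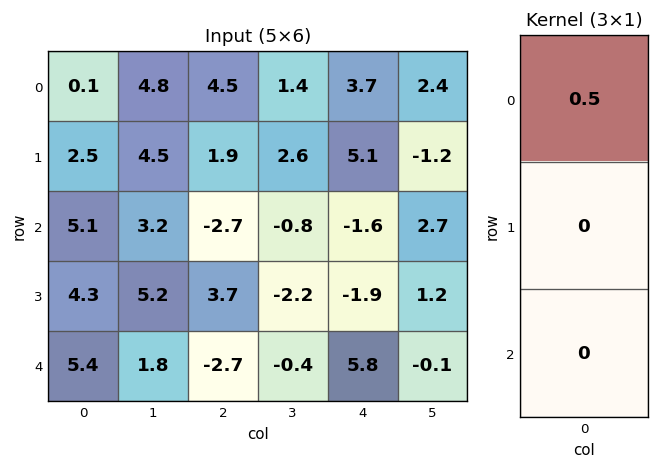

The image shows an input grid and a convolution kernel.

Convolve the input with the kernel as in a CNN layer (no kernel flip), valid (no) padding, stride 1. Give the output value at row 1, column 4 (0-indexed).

The receptive field on the input at this output position is [5.1 / -1.6 / -1.9]. Elementwise product with the kernel and sum: 5.1·0.5.

2.55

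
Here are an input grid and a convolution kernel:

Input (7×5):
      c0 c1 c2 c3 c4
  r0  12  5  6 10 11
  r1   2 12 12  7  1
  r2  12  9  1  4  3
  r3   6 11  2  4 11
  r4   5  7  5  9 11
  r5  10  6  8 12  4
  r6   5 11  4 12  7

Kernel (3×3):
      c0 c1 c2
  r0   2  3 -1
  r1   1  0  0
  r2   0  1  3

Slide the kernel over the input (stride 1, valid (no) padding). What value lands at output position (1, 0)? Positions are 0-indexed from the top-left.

57

The receptive field on the input at this output position is [2 12 12 / 12 9 1 / 6 11 2]. Elementwise product with the kernel and sum: 2·2 + 12·3 + 12·-1 + 12·1 + 11·1 + 2·3.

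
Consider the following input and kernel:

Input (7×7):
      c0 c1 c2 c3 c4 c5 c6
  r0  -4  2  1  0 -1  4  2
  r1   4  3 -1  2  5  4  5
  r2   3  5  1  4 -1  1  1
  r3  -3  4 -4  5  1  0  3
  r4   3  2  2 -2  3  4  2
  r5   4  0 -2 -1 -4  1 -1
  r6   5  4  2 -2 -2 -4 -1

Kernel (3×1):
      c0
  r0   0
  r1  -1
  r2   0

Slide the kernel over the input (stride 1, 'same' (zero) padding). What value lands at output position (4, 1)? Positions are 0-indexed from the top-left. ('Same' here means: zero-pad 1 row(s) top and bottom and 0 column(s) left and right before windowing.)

-2

The receptive field on the zero-padded input at this output position is [4 / 2 / 0]. Elementwise product with the kernel and sum: 2·-1.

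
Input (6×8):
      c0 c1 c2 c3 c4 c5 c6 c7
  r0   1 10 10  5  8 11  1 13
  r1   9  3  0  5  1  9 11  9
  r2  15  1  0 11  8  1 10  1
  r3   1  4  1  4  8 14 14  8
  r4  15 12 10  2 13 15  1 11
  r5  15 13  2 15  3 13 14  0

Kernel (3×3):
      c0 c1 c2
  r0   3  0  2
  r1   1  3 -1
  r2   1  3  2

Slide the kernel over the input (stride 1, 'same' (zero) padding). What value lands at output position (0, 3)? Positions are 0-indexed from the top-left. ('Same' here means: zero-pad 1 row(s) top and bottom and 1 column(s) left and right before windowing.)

The receptive field on the zero-padded input at this output position is [0 0 0 / 10 5 8 / 0 5 1]. Elementwise product with the kernel and sum: 0·3 + 0·2 + 10·1 + 5·3 + 8·-1 + 0·1 + 5·3 + 1·2.

34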